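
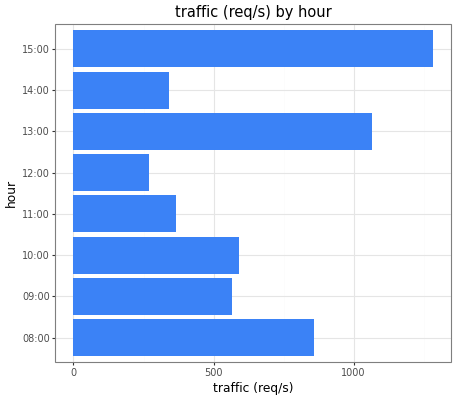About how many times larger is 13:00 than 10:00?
13:00 ≈ 1000, 10:00 ≈ 600; 1000/600 ≈ 1.67.

≈ 1.67×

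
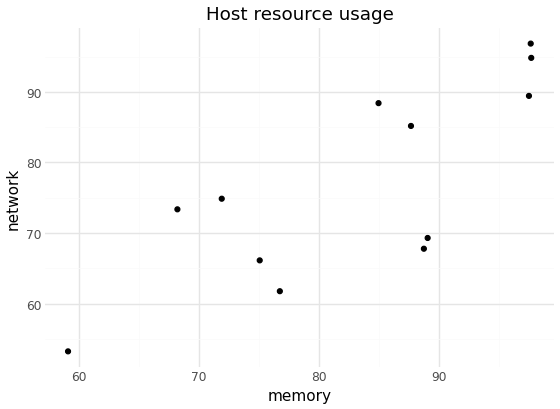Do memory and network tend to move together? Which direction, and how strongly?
positive, strong

Points are positively correlated; strong (|r| ≈ 0.8).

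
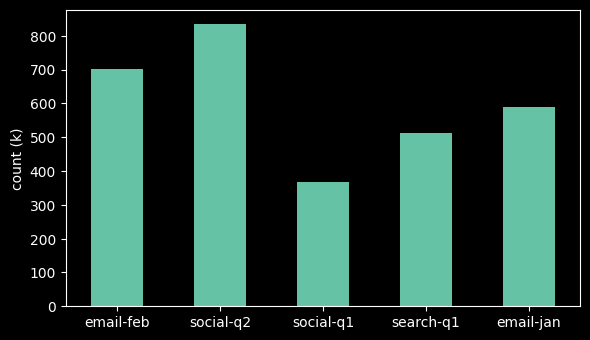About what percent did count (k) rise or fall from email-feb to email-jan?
email-feb ≈ 700, email-jan ≈ 600; (600 − 700) / 700 ≈ -14.3%.

≈ -14.3%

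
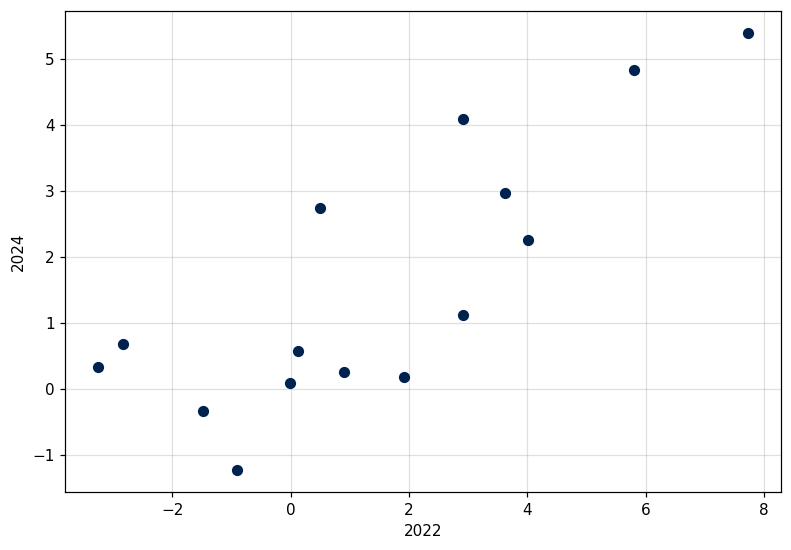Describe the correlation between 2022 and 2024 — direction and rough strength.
Points are positively correlated; strong (|r| ≈ 0.8).

positive, strong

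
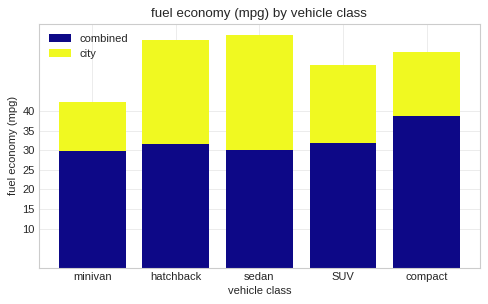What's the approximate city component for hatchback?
≈ 30

city top ≈ 60, bottom ≈ 30; segment ≈ 30.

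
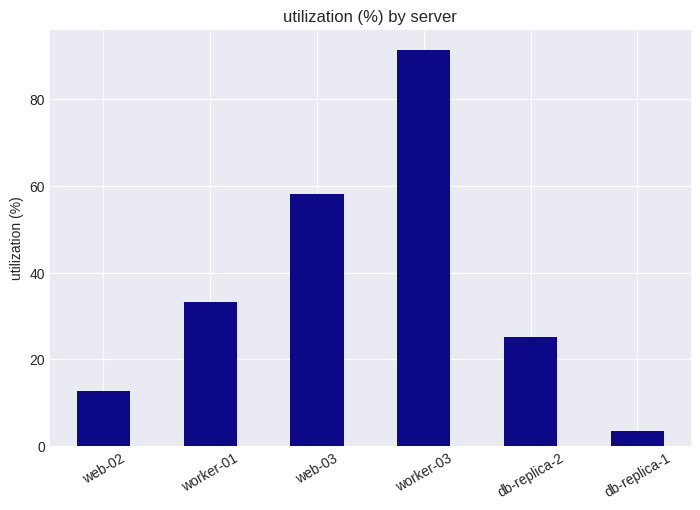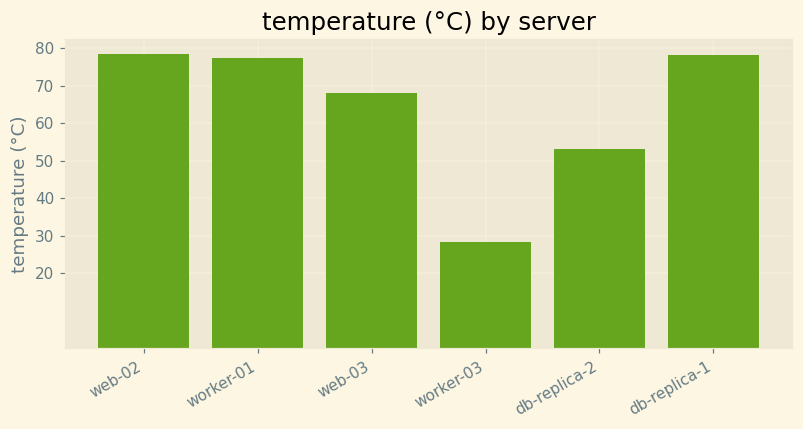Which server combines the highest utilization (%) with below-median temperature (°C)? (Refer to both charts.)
Chart 2 median temperature (°C) ≈ 70; below-median servers: web-03, worker-03, db-replica-2. Among those, worker-03 has the highest utilization (%) (≈ 90).

worker-03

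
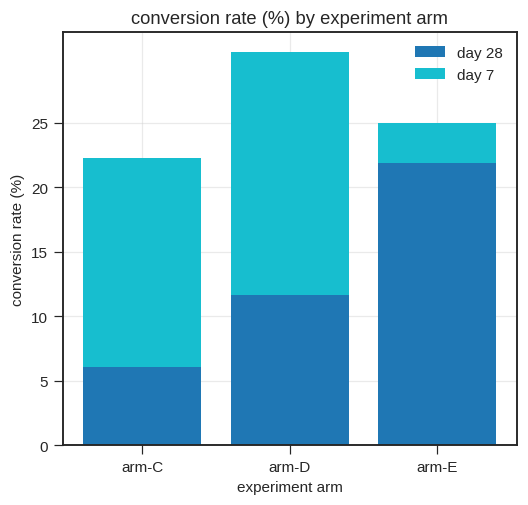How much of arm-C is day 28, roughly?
≈ 5

day 28 top ≈ 5, bottom ≈ 0; segment ≈ 5.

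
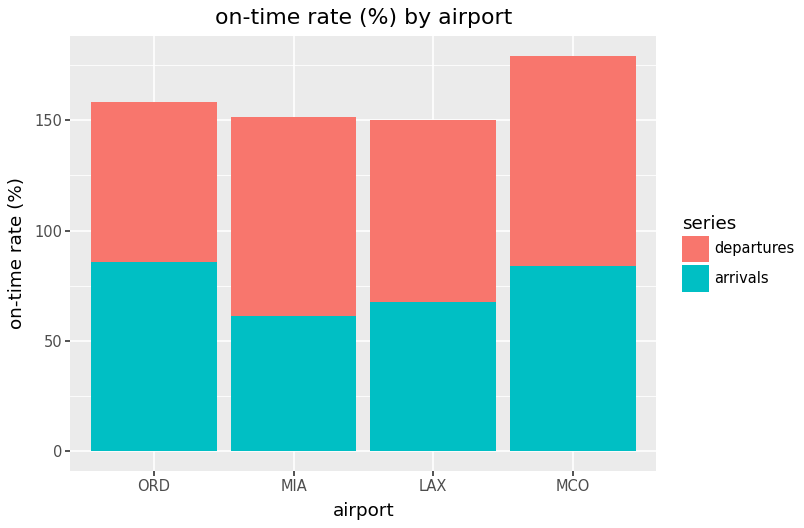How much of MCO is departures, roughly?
≈ 100

departures top ≈ 180, bottom ≈ 80; segment ≈ 100.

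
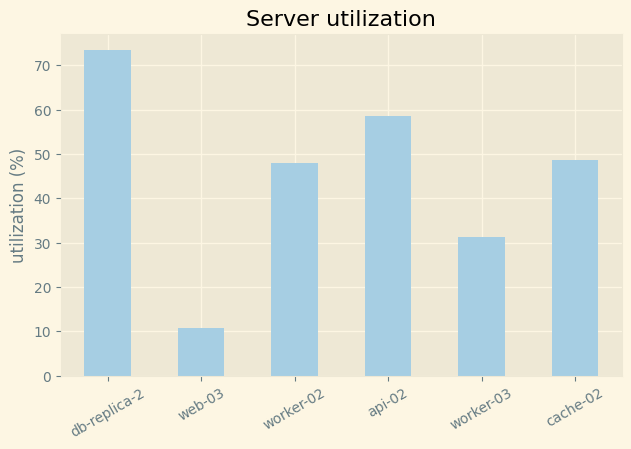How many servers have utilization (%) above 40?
Above 40: db-replica-2, worker-02, api-02, cache-02.

4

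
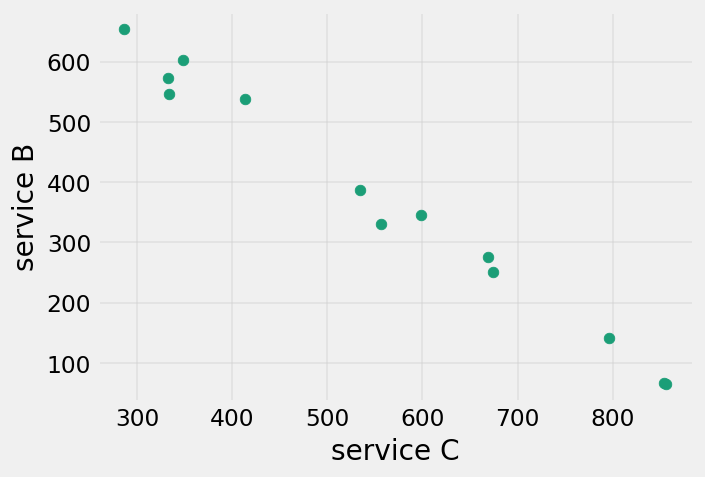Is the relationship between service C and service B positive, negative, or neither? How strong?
negative, strong

Points are negatively correlated; strong (|r| ≈ 1.0).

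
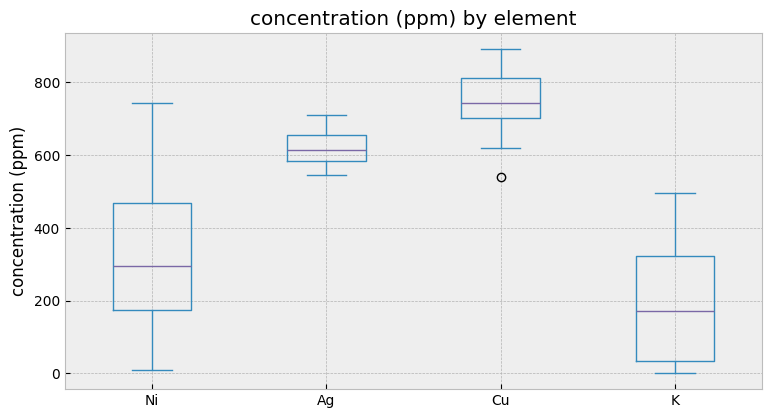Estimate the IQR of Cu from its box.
Q3 ≈ 800, Q1 ≈ 700; IQR ≈ 100.

≈ 100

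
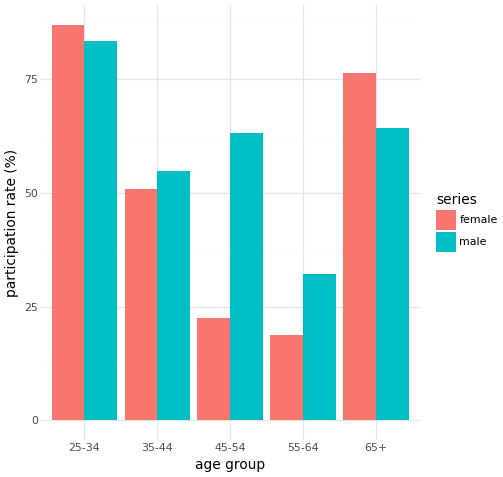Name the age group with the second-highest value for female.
65+

Top 3 for female: 25-34 ≈ 90, 65+ ≈ 80, 35-44 ≈ 50.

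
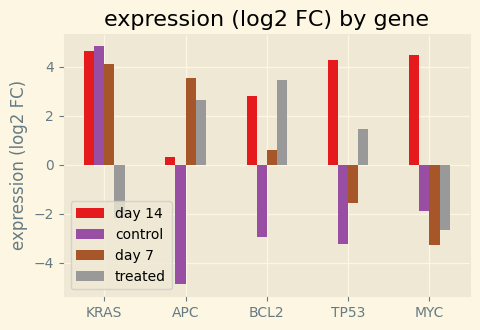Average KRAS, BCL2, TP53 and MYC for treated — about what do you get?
≈ 0

(-2 + 3 + 1 + -3) / 4 ≈ 0.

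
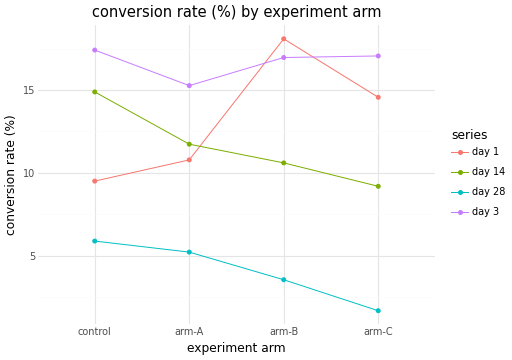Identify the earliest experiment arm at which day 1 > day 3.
arm-A: day 1 ≈ 10 vs day 3 ≈ 16 (not yet); arm-B: day 1 ≈ 18 vs day 3 ≈ 16 (first crossover).

arm-B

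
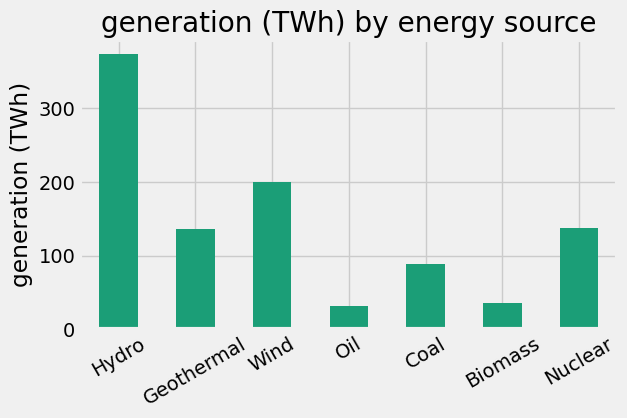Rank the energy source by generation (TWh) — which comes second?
Wind

Top 3: Hydro ≈ 350, Wind ≈ 200, Nuclear ≈ 150.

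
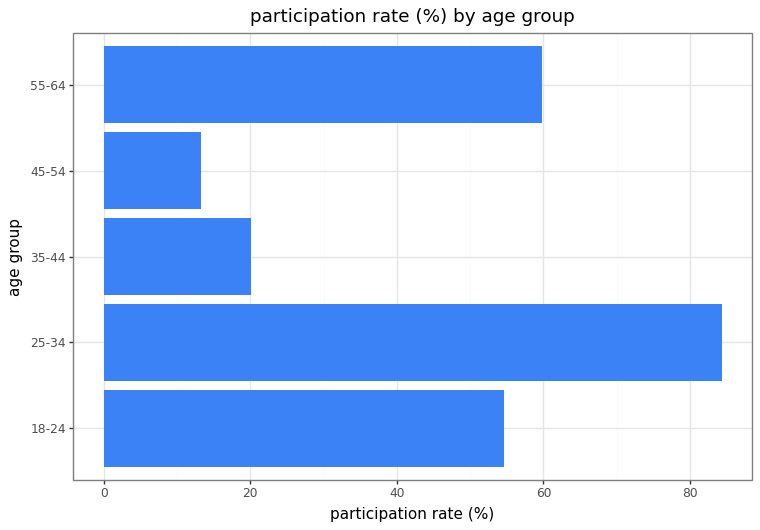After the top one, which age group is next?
Top 3: 25-34 ≈ 80, 55-64 ≈ 60, 18-24 ≈ 50.

55-64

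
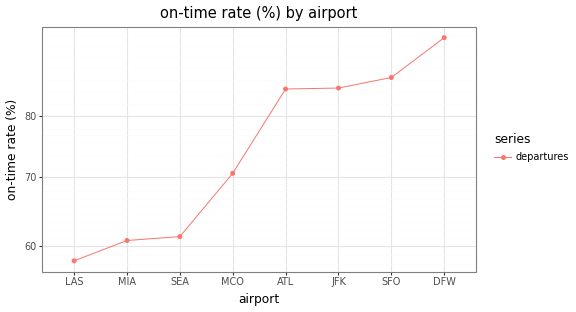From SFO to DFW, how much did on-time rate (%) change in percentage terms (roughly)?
≈ +11.8%

SFO ≈ 85, DFW ≈ 95; (95 − 85) / 85 ≈ +11.8%.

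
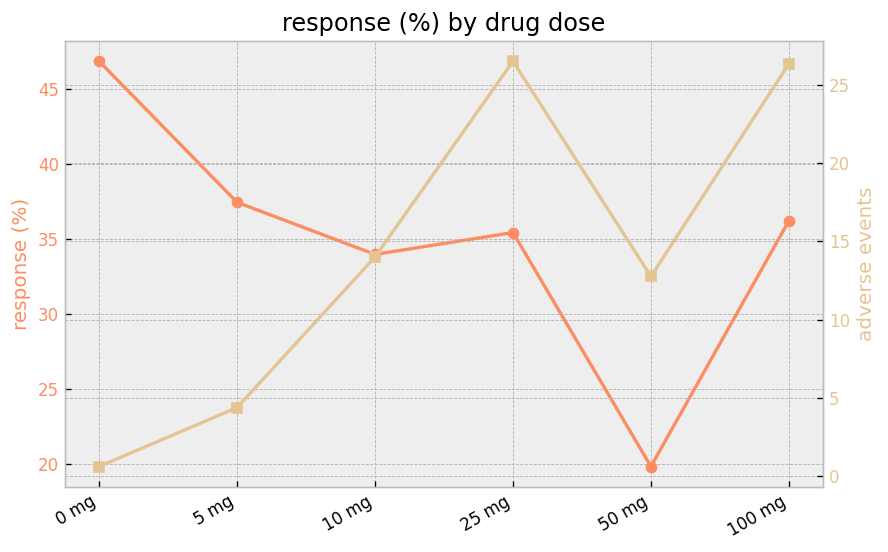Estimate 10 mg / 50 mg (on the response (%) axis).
10 mg ≈ 35, 50 mg ≈ 20; 35/20 ≈ 1.75.

≈ 1.75×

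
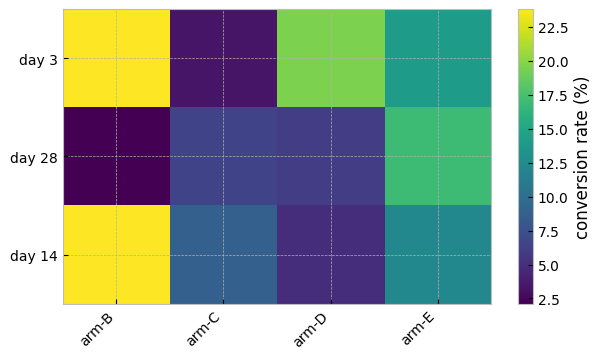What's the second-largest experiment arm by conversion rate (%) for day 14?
Top 3 for day 14: arm-B ≈ 24, arm-E ≈ 12, arm-C ≈ 8.

arm-E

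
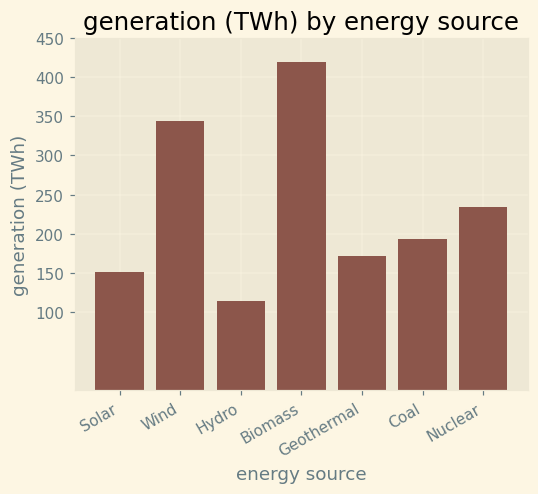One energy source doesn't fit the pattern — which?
Biomass

Biomass ≈ 400; the rest sit between ≈ 100 and ≈ 350.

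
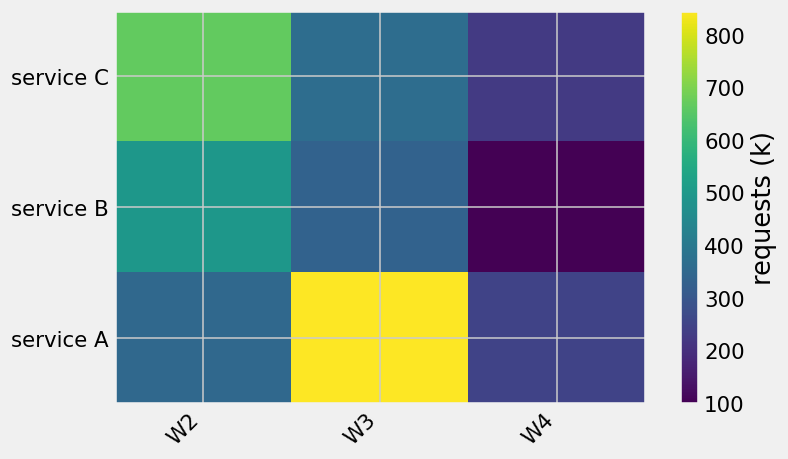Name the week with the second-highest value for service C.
Top 3 for service C: W2 ≈ 700, W3 ≈ 400, W4 ≈ 200.

W3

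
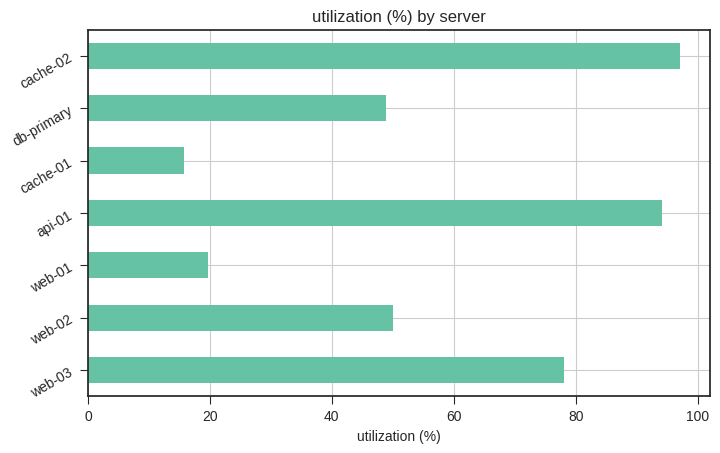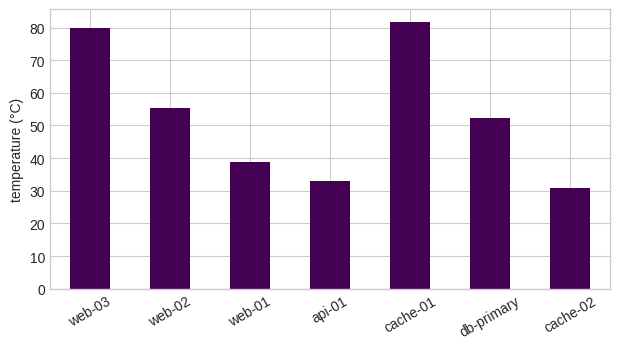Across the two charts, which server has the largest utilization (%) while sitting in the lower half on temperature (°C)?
cache-02

Chart 2 median temperature (°C) ≈ 50; below-median servers: web-01, api-01, cache-02. Among those, cache-02 has the highest utilization (%) (≈ 100).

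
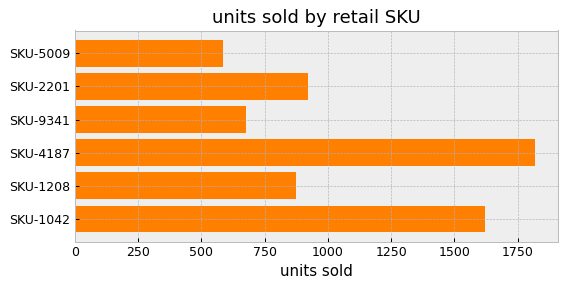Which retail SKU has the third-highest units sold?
SKU-2201

Top 4: SKU-4187 ≈ 1800, SKU-1042 ≈ 1600, SKU-2201 ≈ 1000, SKU-1208 ≈ 800.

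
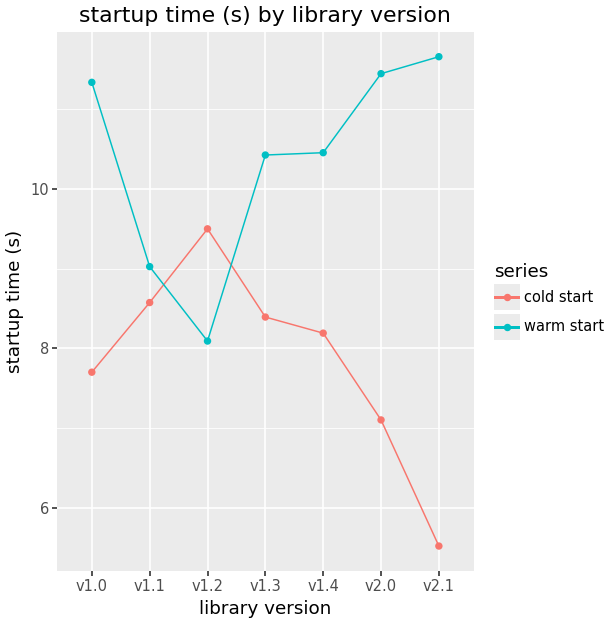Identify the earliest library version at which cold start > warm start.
v1.2

v1.1: cold start ≈ 9 vs warm start ≈ 9 (not yet); v1.2: cold start ≈ 9 vs warm start ≈ 8 (first crossover).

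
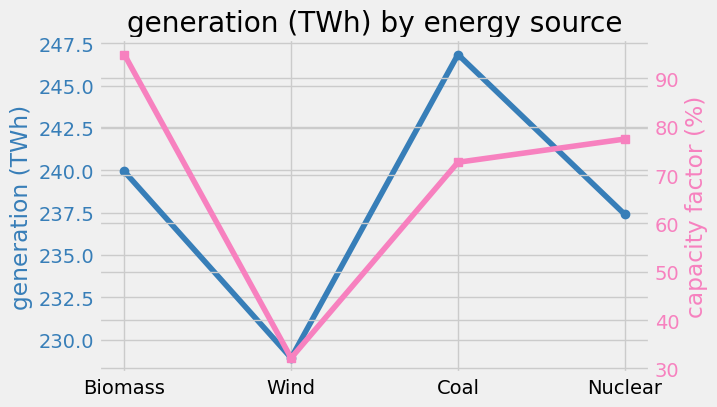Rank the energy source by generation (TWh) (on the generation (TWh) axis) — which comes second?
Top 3 (on the generation (TWh) axis): Coal ≈ 246, Biomass ≈ 240, Nuclear ≈ 238.

Biomass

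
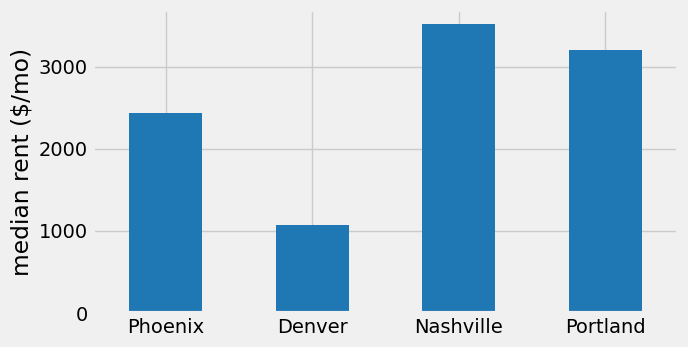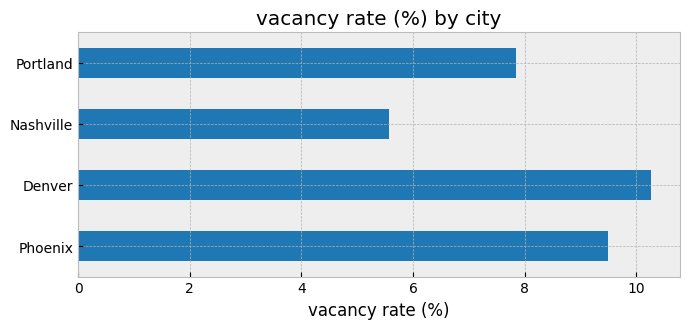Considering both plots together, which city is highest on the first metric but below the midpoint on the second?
Nashville

Chart 2 median vacancy rate (%) ≈ 9; below-median cities: Nashville, Portland. Among those, Nashville has the highest median rent ($/mo) (≈ 3500).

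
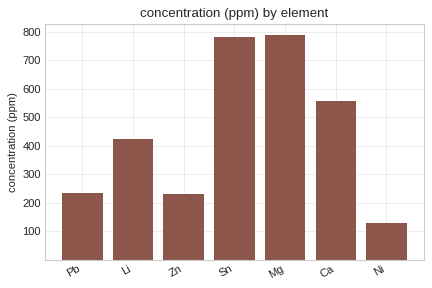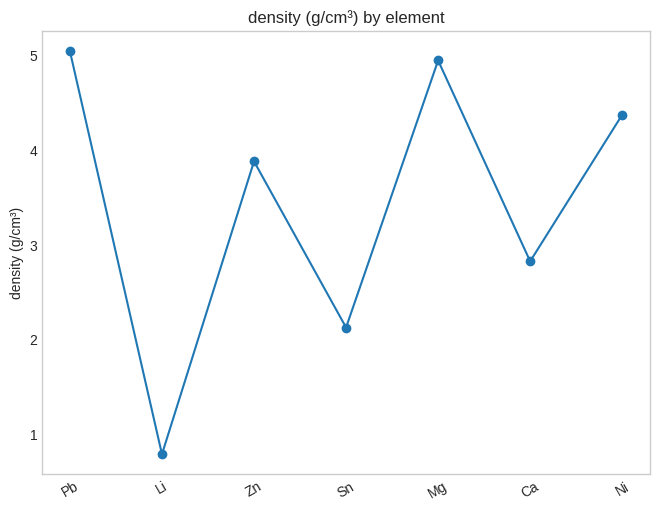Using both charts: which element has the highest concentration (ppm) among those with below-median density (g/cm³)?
Chart 2 median density (g/cm³) ≈ 4; below-median elements: Li, Sn, Ca. Among those, Sn has the highest concentration (ppm) (≈ 800).

Sn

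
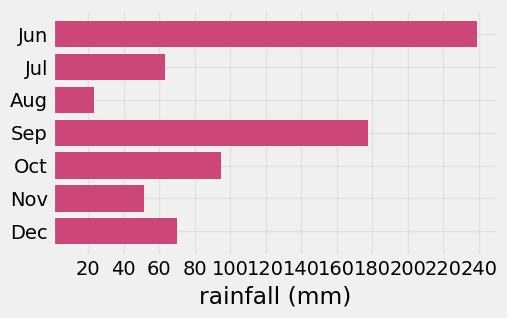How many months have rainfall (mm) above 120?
Above 120: Jun, Sep.

2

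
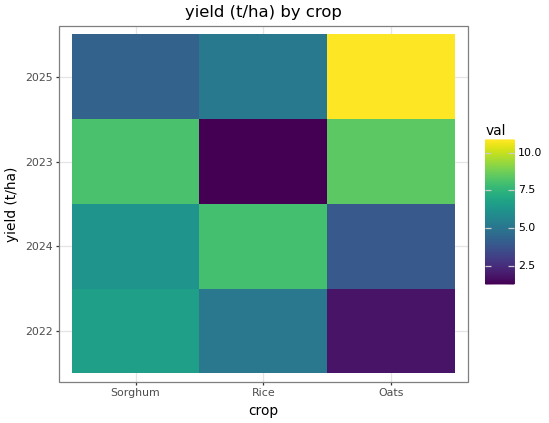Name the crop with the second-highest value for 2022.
Rice

Top 3 for 2022: Sorghum ≈ 7, Rice ≈ 5, Oats ≈ 2.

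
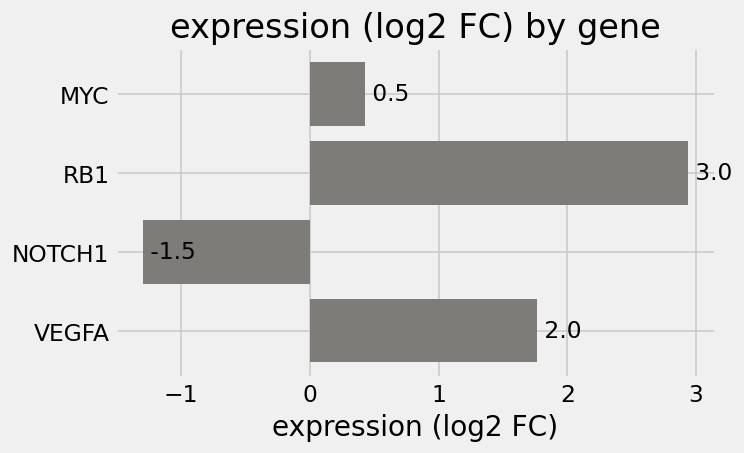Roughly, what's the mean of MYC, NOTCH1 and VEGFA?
≈ 0.33

(0.5 + -1.5 + 2.0) / 3 ≈ 0.33.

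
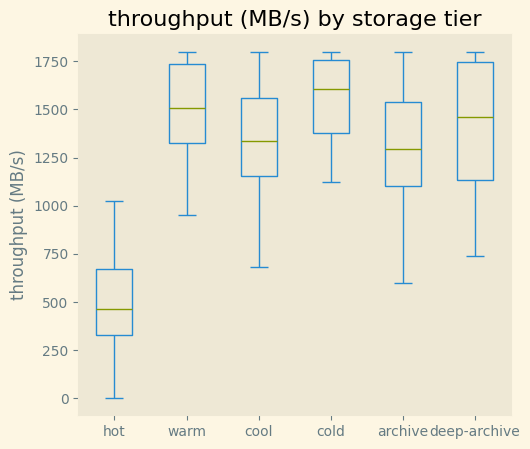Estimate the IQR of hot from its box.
≈ 400

Q3 ≈ 700, Q1 ≈ 300; IQR ≈ 400.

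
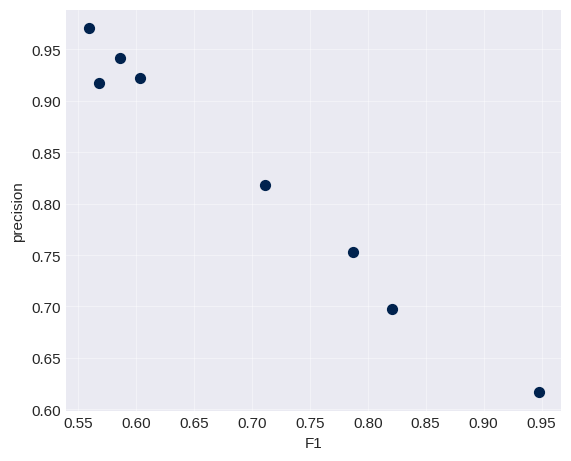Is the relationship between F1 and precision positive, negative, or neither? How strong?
Points are negatively correlated; strong (|r| ≈ 1.0).

negative, strong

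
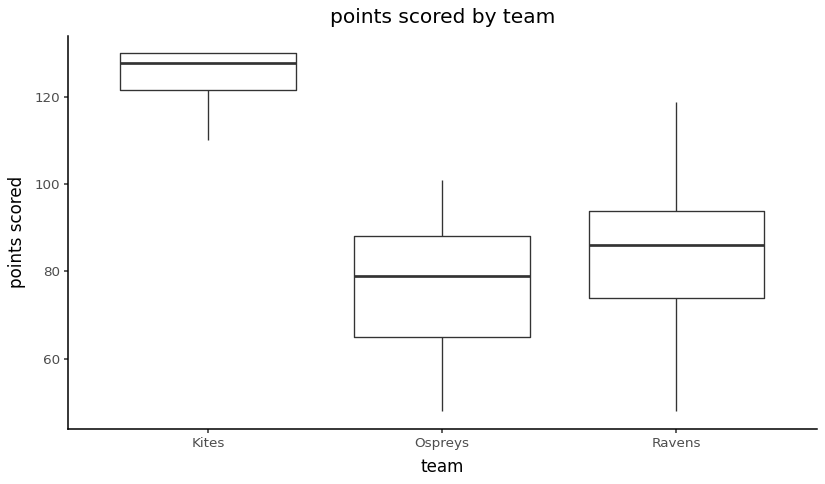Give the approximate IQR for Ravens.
≈ 20

Q3 ≈ 95, Q1 ≈ 75; IQR ≈ 20.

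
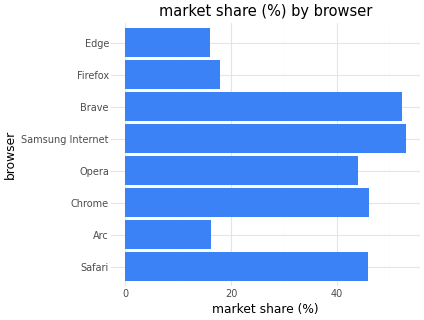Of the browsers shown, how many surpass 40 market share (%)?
Above 40: Safari, Chrome, Opera, Samsung Internet, Brave.

5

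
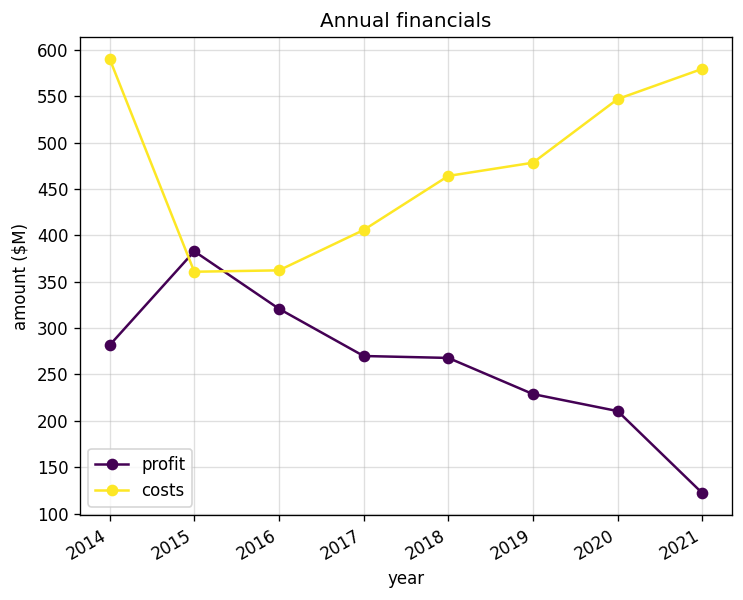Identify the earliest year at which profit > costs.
2015

2014: profit ≈ 300 vs costs ≈ 600 (not yet); 2015: profit ≈ 400 vs costs ≈ 350 (first crossover).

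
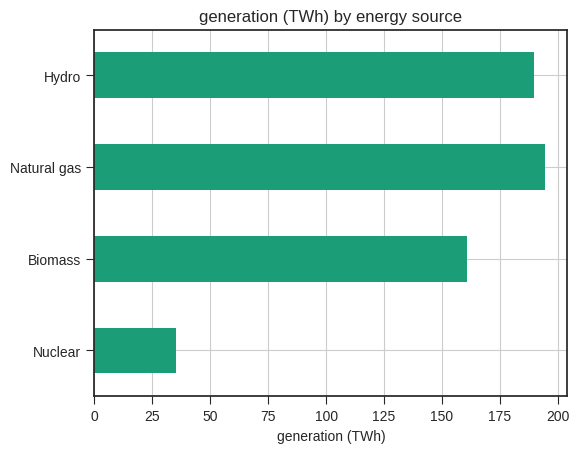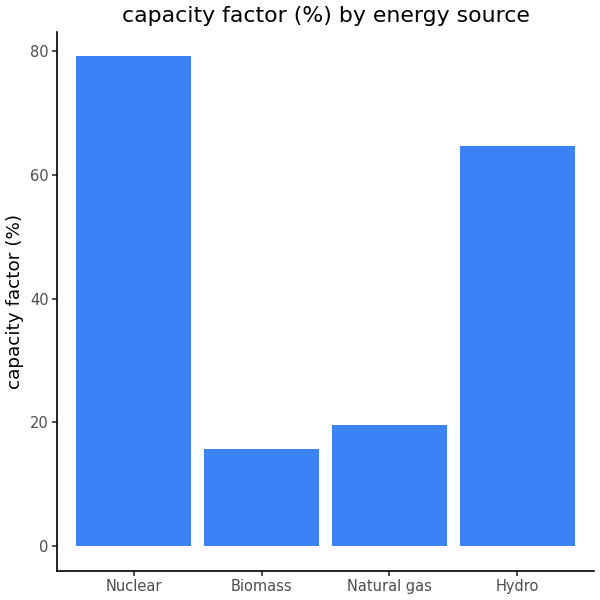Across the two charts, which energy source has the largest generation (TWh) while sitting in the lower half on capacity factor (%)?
Chart 2 median capacity factor (%) ≈ 40; below-median energy sources: Biomass, Natural gas. Among those, Natural gas has the highest generation (TWh) (≈ 200).

Natural gas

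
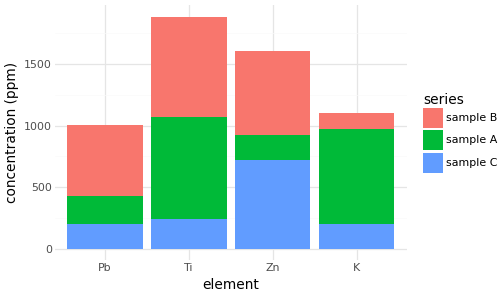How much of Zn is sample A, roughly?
sample A top ≈ 1000, bottom ≈ 800; segment ≈ 200.

≈ 200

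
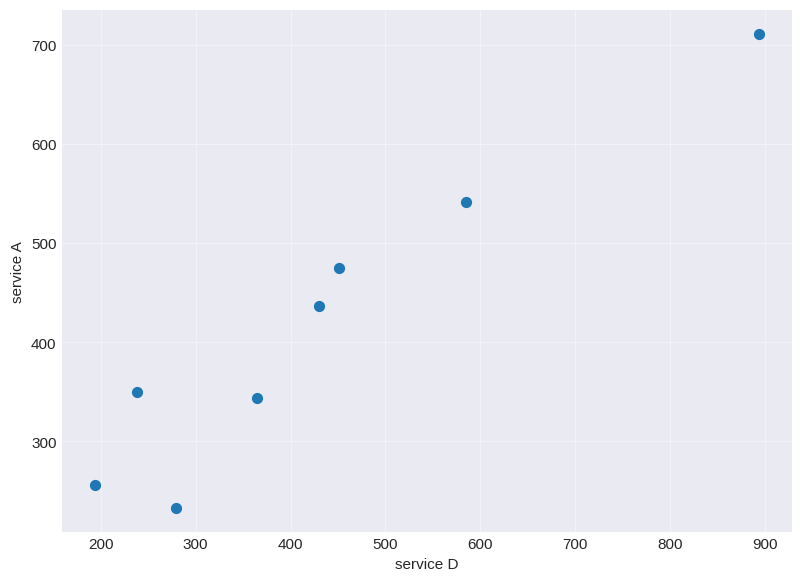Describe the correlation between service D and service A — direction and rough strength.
Points are positively correlated; strong (|r| ≈ 1.0).

positive, strong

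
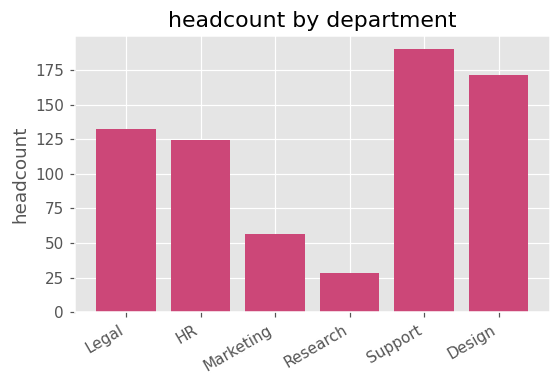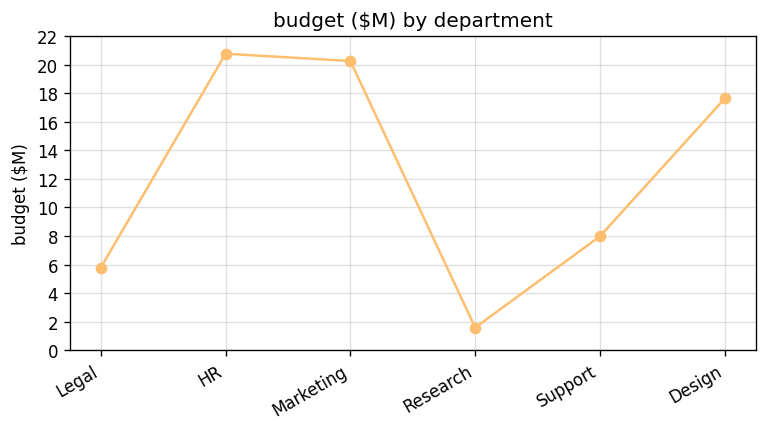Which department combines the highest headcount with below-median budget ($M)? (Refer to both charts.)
Chart 2 median budget ($M) ≈ 12; below-median departments: Legal, Research, Support. Among those, Support has the highest headcount (≈ 180).

Support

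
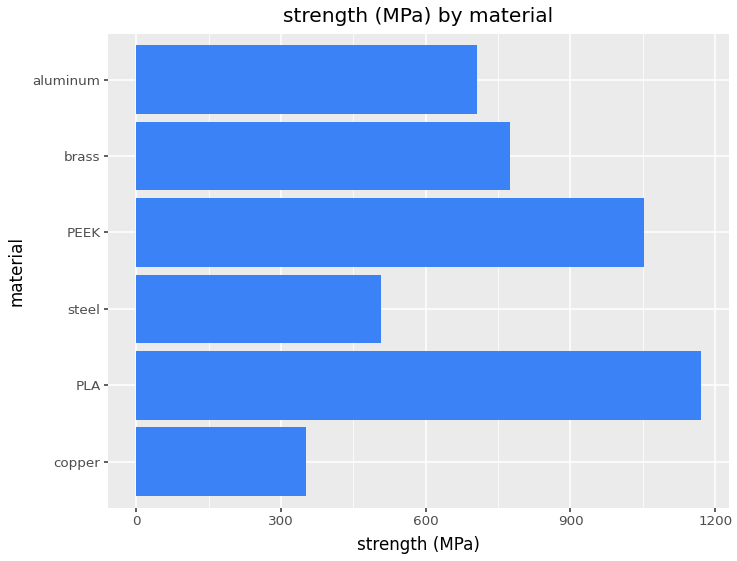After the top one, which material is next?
Top 3: PLA ≈ 1200, PEEK ≈ 1100, brass ≈ 800.

PEEK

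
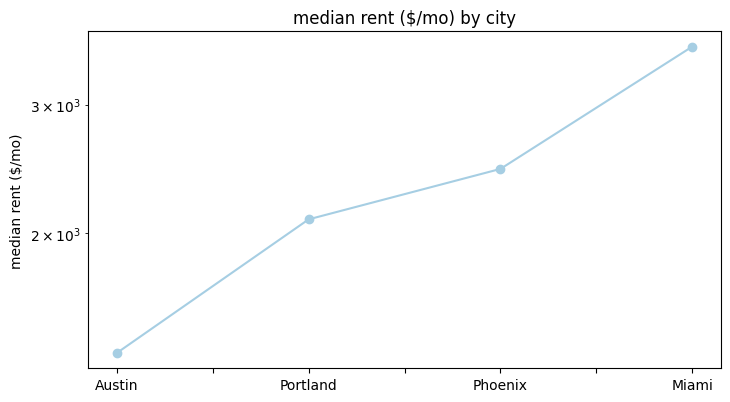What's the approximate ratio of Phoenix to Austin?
Phoenix ≈ 2400, Austin ≈ 1400; 2400/1400 ≈ 1.71.

≈ 1.71×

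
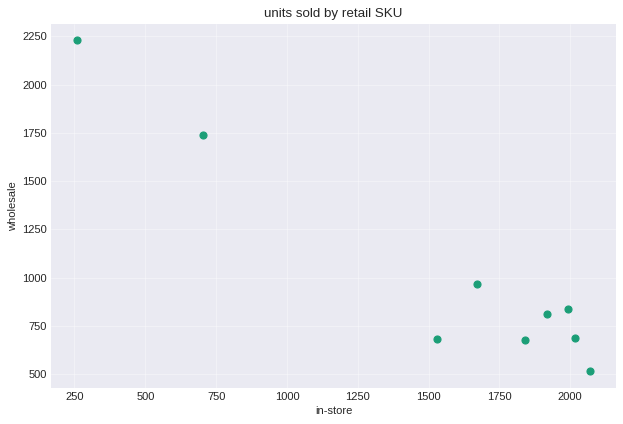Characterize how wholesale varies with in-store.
negative, strong

Points are negatively correlated; strong (|r| ≈ 1.0).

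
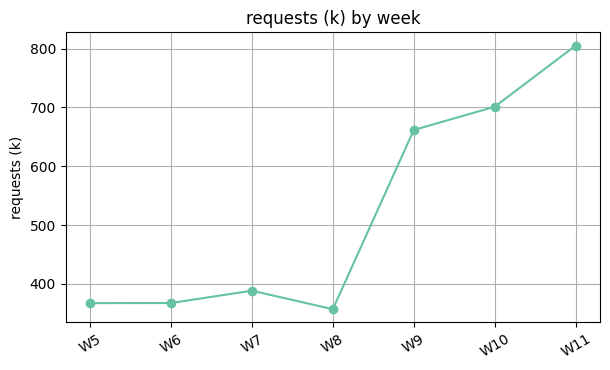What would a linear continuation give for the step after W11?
≈ 875

Last three: 650, 700, 800 → slope ≈ 75/step → next ≈ 875.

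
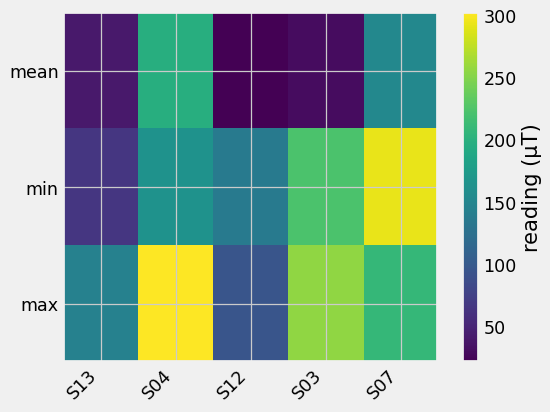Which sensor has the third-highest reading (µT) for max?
Top 4 for max: S04 ≈ 300, S03 ≈ 250, S07 ≈ 200, S13 ≈ 150.

S07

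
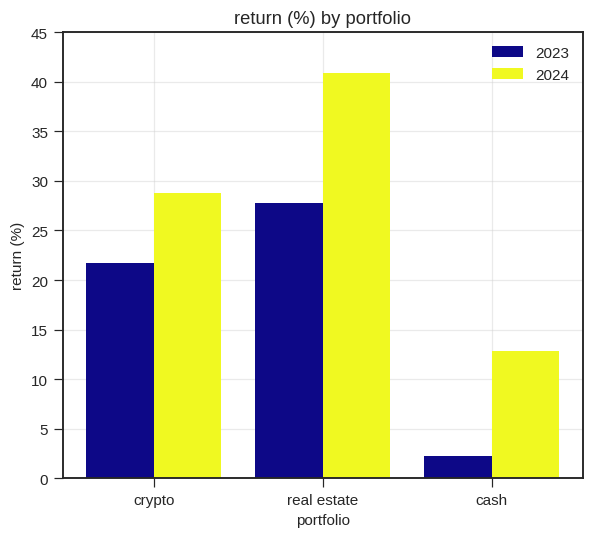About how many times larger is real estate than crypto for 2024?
real estate ≈ 40, crypto ≈ 30; 40/30 ≈ 1.33.

≈ 1.33×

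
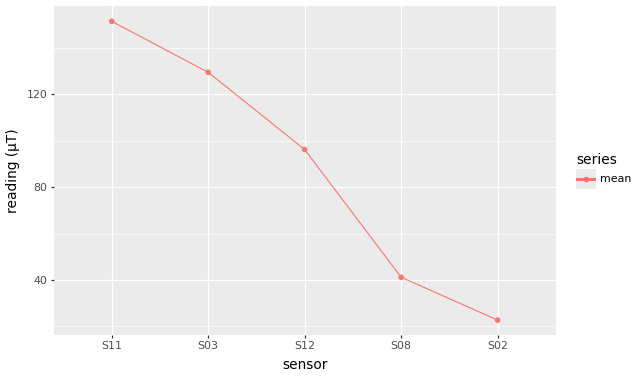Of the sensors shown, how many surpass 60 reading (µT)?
Above 60: S11, S03, S12.

3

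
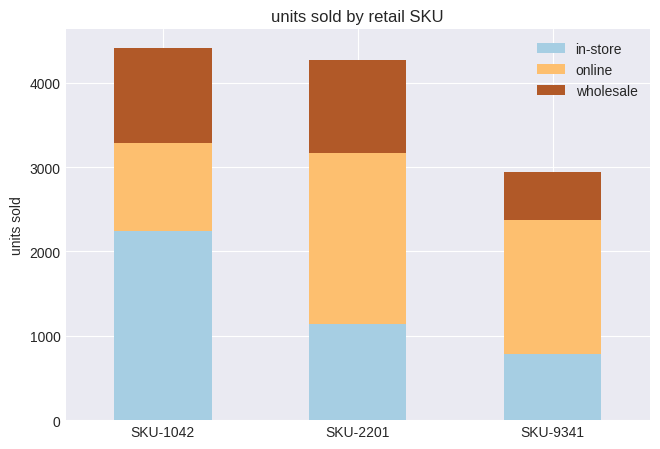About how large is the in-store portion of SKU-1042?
≈ 2000

in-store top ≈ 2000, bottom ≈ 0; segment ≈ 2000.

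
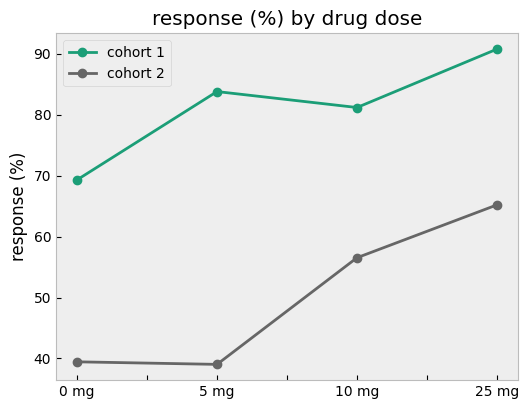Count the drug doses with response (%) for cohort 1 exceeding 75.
3

Above 75: 5 mg, 10 mg, 25 mg.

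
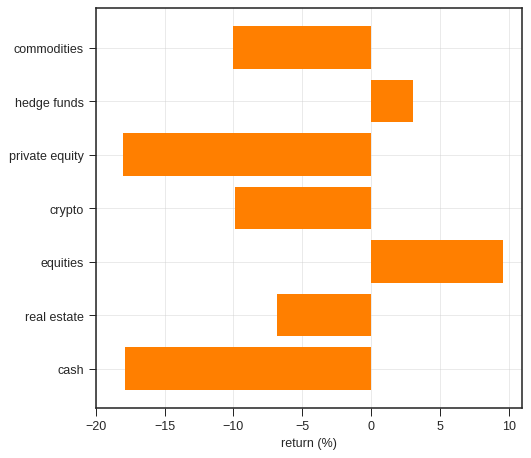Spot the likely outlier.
equities ≈ 10; the rest sit between ≈ -20 and ≈ 5.

equities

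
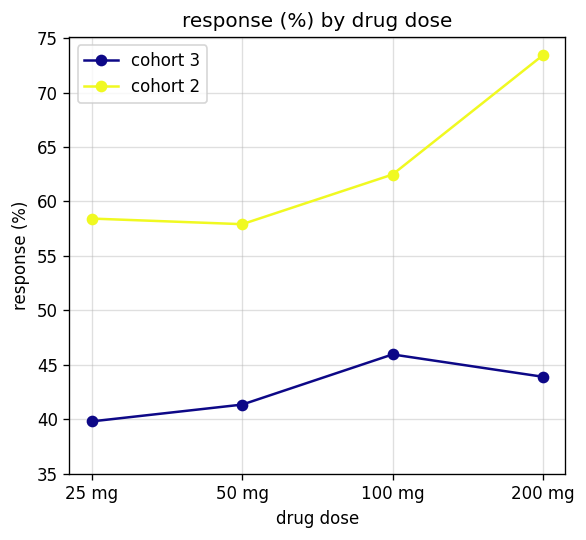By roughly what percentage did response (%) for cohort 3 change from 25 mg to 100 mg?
≈ +12.5%

25 mg ≈ 40, 100 mg ≈ 45; (45 − 40) / 40 ≈ +12.5%.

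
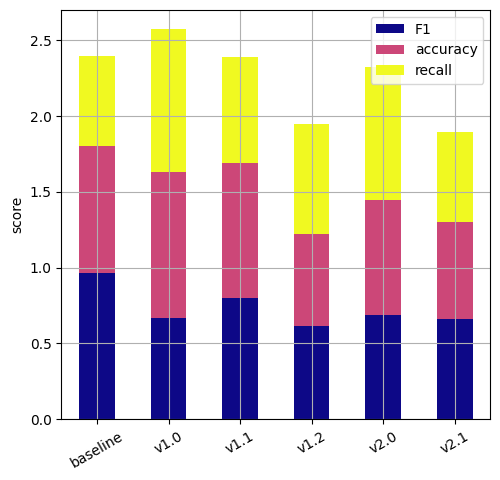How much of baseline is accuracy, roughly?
accuracy top ≈ 2.0, bottom ≈ 1.0; segment ≈ 1.0.

≈ 1.0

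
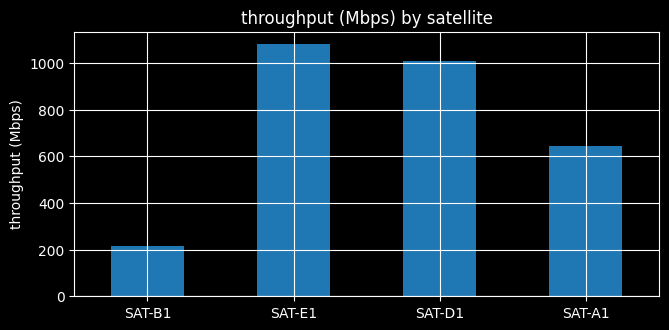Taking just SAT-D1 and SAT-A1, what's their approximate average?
(1000 + 600) / 2 ≈ 800.

≈ 800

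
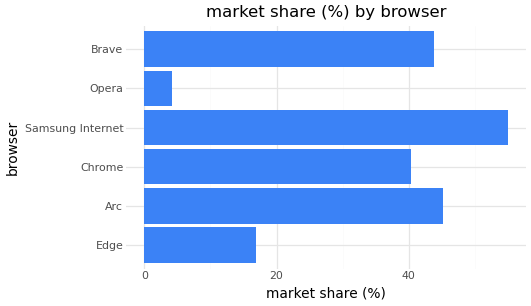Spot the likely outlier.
Opera

Opera ≈ 5; the rest sit between ≈ 15 and ≈ 55.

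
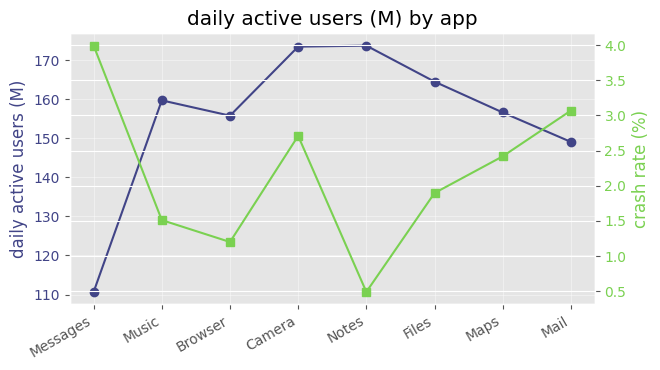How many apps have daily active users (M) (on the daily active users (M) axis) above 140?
7

Above 140: Music, Browser, Camera, Notes, Files, Maps, Mail.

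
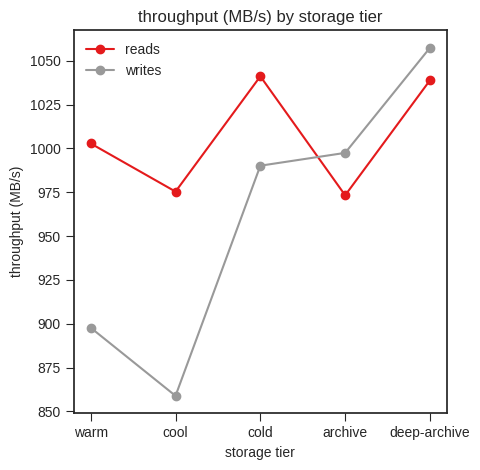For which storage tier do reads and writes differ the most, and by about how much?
cool: reads ≈ 980, writes ≈ 860 → gap ≈ 120. Next-largest (warm) is only ≈ 100.

cool, ≈ 120 MB/s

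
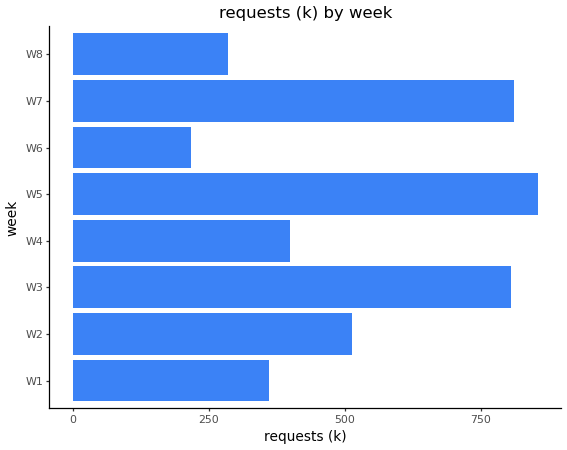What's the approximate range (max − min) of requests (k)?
≈ 700

Max W5 ≈ 900, min W6 ≈ 200; range ≈ 700.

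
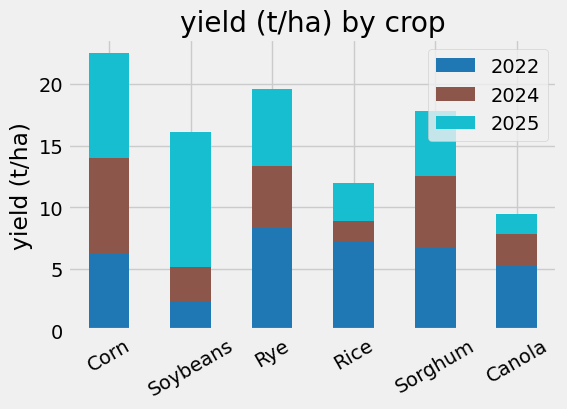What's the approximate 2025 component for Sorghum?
≈ 6

2025 top ≈ 18, bottom ≈ 12; segment ≈ 6.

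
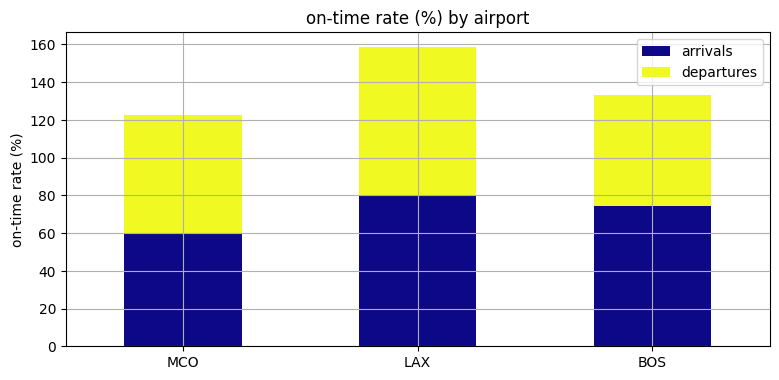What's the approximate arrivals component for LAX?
≈ 80

arrivals top ≈ 80, bottom ≈ 0; segment ≈ 80.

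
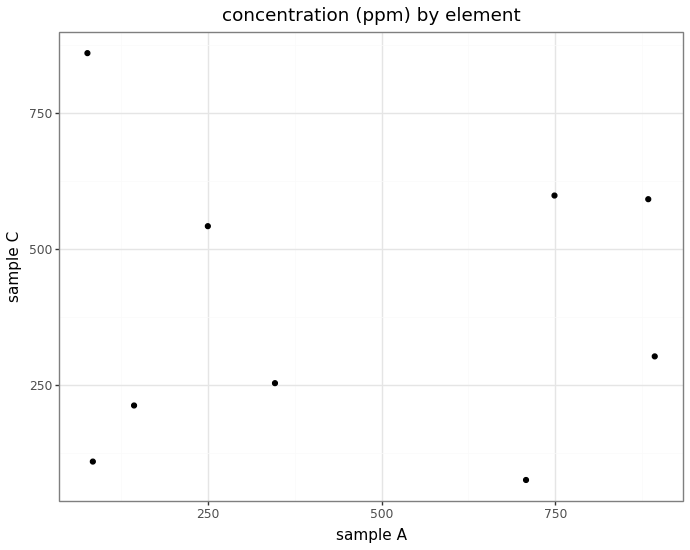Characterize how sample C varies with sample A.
Points are roughly uncorrelated; weak (|r| ≈ 0.0).

no clear correlation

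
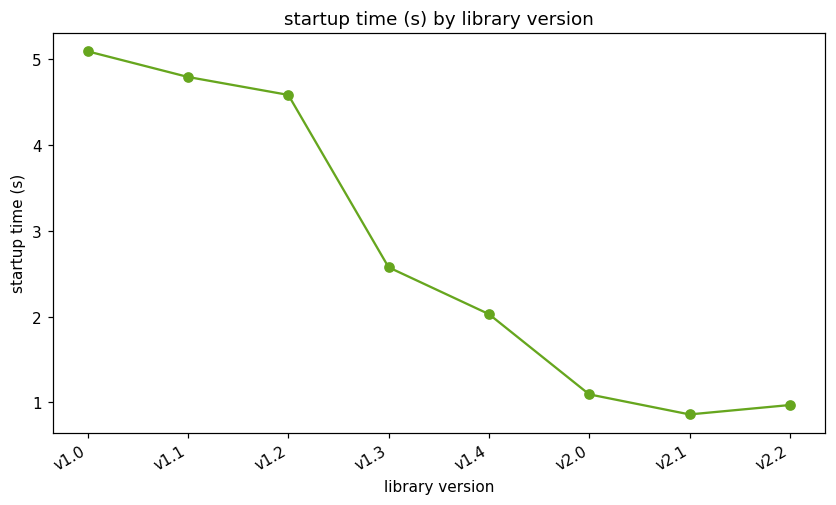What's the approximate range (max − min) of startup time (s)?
≈ 4.0

Max v1.0 ≈ 5.0, min v2.1 ≈ 1.0; range ≈ 4.0.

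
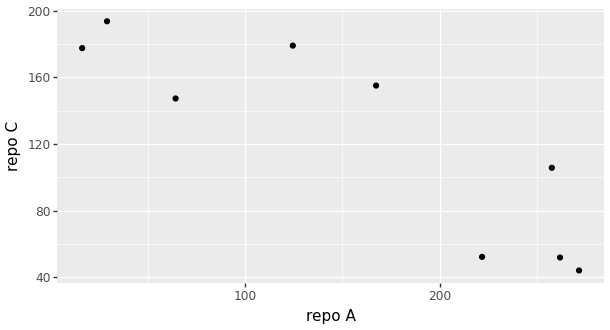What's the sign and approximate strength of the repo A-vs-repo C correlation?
negative, strong

Points are negatively correlated; strong (|r| ≈ 0.9).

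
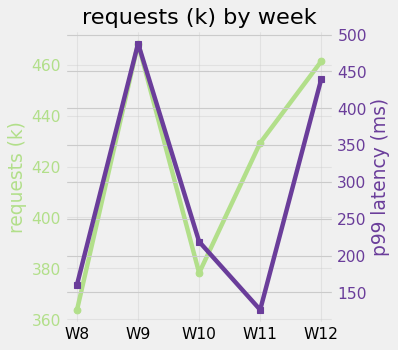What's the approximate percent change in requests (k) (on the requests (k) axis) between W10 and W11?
W10 ≈ 380, W11 ≈ 430; (430 − 380) / 380 ≈ +13.2%.

≈ +13.2%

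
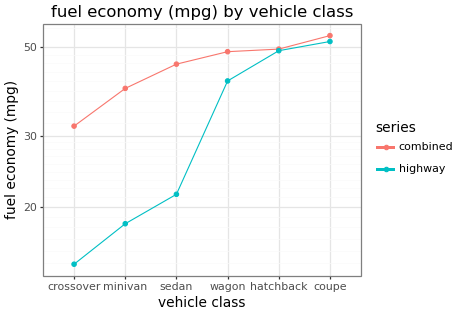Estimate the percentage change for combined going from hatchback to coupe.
≈ +10%

hatchback ≈ 50, coupe ≈ 55; (55 − 50) / 50 ≈ +10%.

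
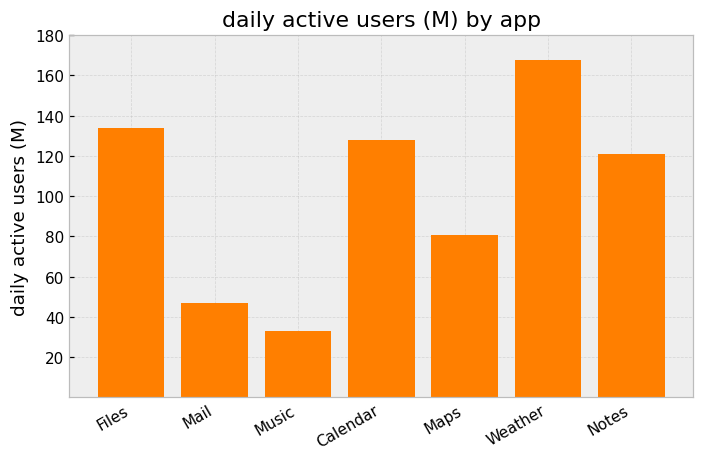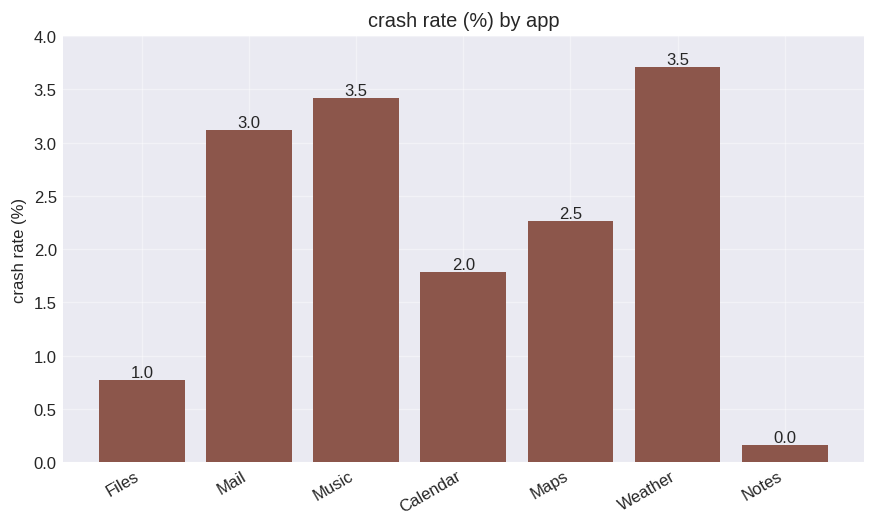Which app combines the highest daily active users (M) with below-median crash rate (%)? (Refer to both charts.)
Files

Chart 2 median crash rate (%) ≈ 2.5; below-median apps: Files, Calendar, Notes. Among those, Files has the highest daily active users (M) (≈ 140).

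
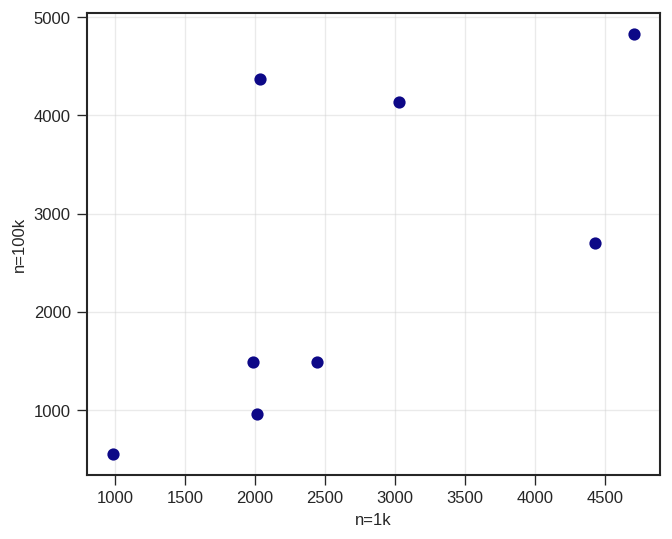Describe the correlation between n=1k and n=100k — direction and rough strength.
positive, moderate

Points are positively correlated; moderate (|r| ≈ 0.6).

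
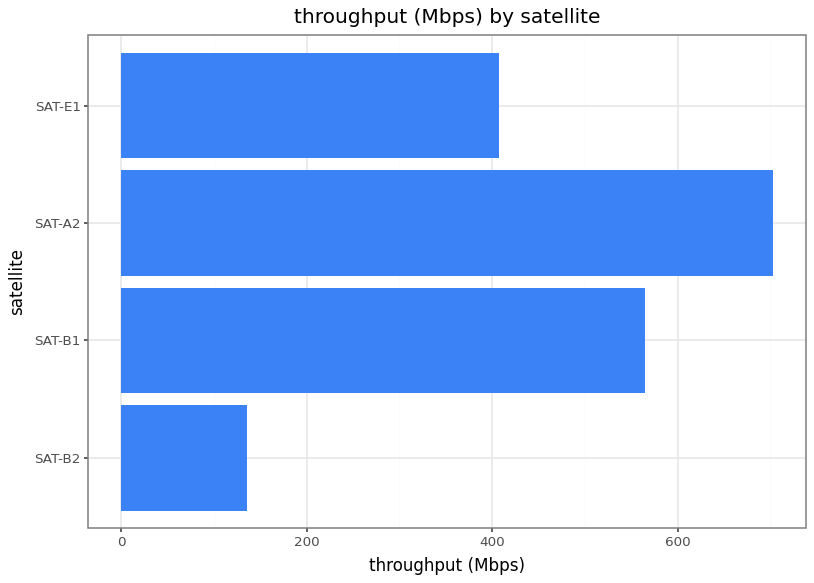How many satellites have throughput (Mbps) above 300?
Above 300: SAT-B1, SAT-A2, SAT-E1.

3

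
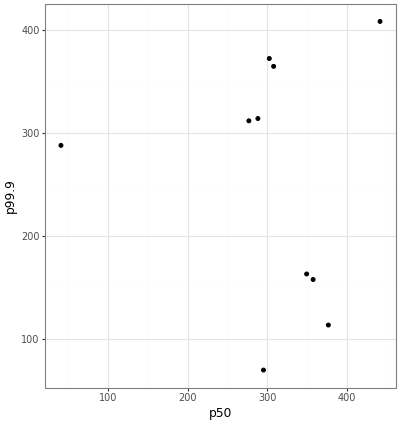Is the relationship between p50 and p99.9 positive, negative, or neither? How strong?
no clear correlation

Points are roughly uncorrelated; weak (|r| ≈ 0.1).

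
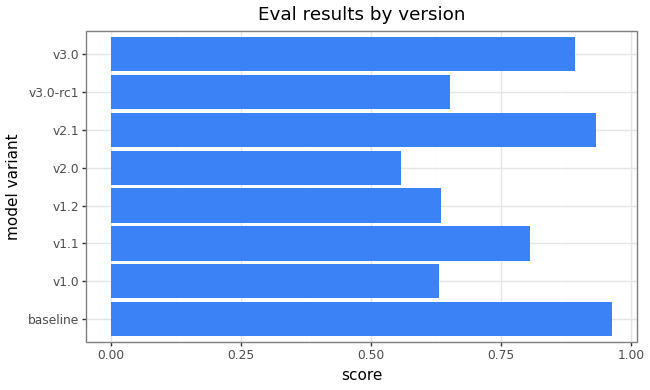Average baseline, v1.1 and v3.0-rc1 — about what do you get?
≈ 0.83

(1.0 + 0.8 + 0.7) / 3 ≈ 0.83.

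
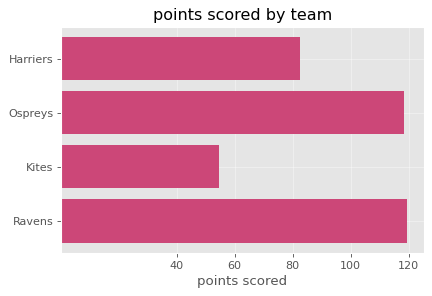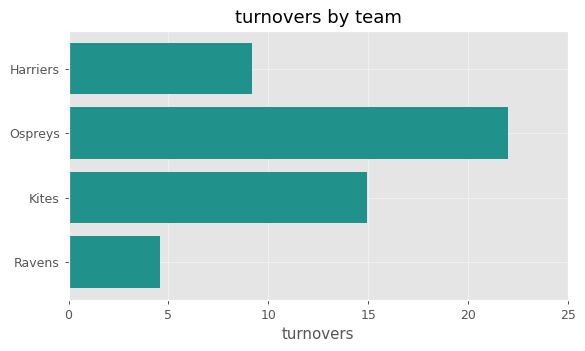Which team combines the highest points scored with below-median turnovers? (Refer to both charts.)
Chart 2 median turnovers ≈ 10; below-median teams: Harriers, Ravens. Among those, Ravens has the highest points scored (≈ 120).

Ravens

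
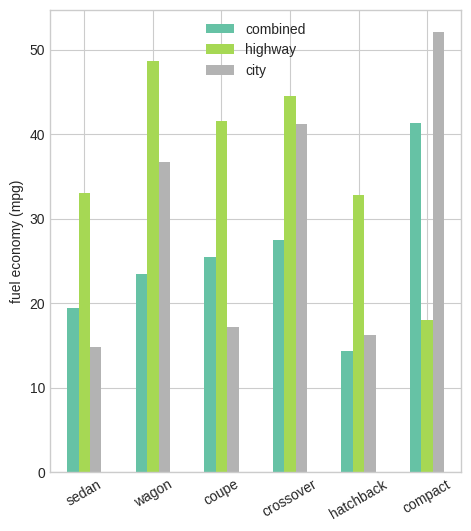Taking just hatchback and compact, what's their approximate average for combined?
(15 + 40) / 2 ≈ 28.

≈ 28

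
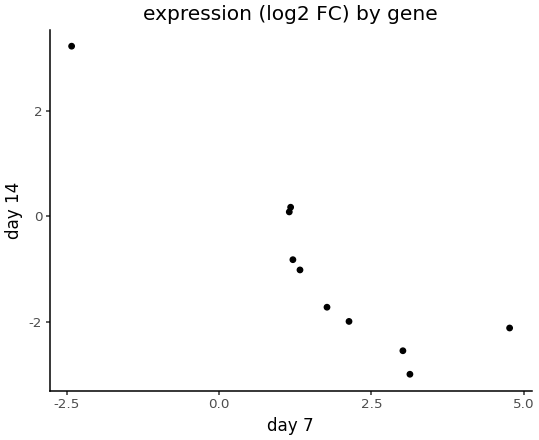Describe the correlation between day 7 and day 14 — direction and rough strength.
Points are negatively correlated; strong (|r| ≈ 0.9).

negative, strong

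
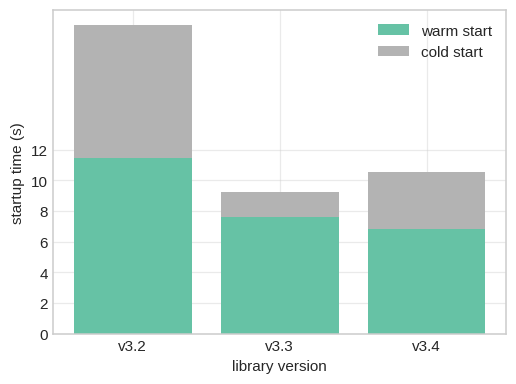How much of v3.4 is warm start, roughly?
warm start top ≈ 6, bottom ≈ 0; segment ≈ 6.

≈ 6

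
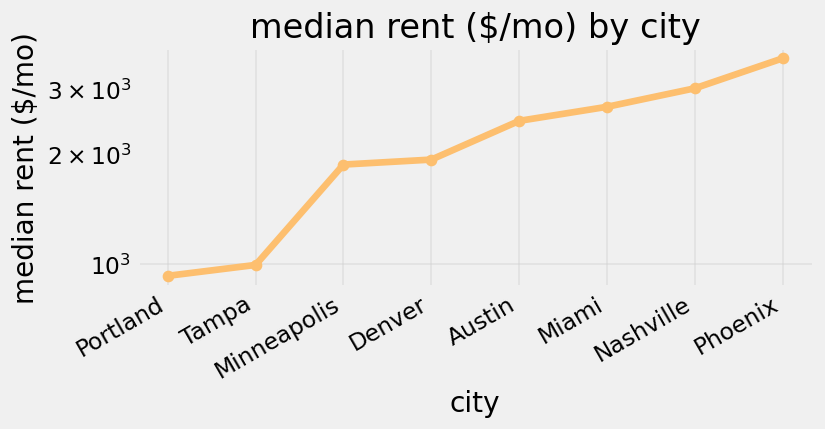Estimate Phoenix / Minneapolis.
≈ 1.75×

Phoenix ≈ 3500, Minneapolis ≈ 2000; 3500/2000 ≈ 1.75.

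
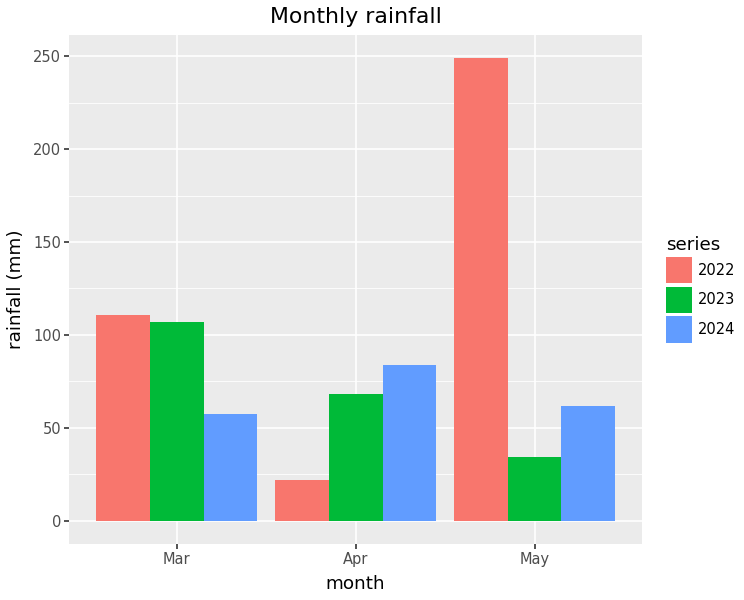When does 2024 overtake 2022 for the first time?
Apr

Mar: 2024 ≈ 50 vs 2022 ≈ 100 (not yet); Apr: 2024 ≈ 75 vs 2022 ≈ 25 (first crossover).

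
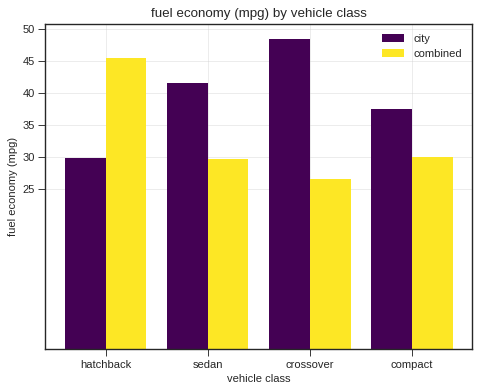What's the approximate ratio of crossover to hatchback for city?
crossover ≈ 50, hatchback ≈ 30; 50/30 ≈ 1.67.

≈ 1.67×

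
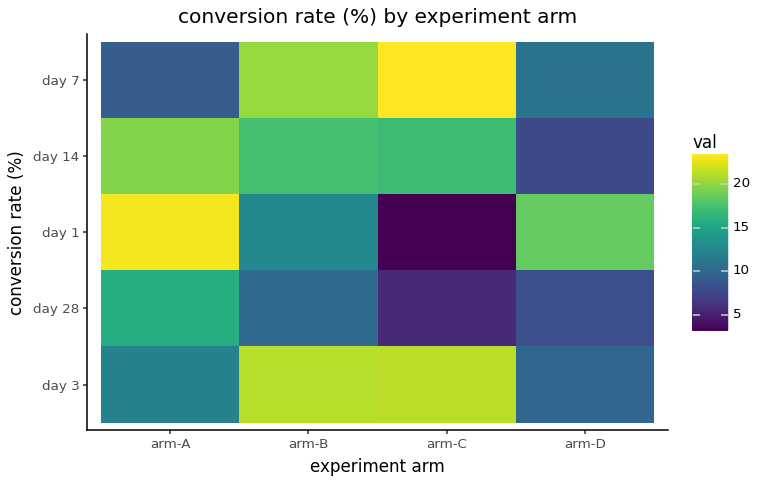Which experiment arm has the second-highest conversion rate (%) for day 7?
arm-B

Top 3 for day 7: arm-C ≈ 24, arm-B ≈ 20, arm-D ≈ 10.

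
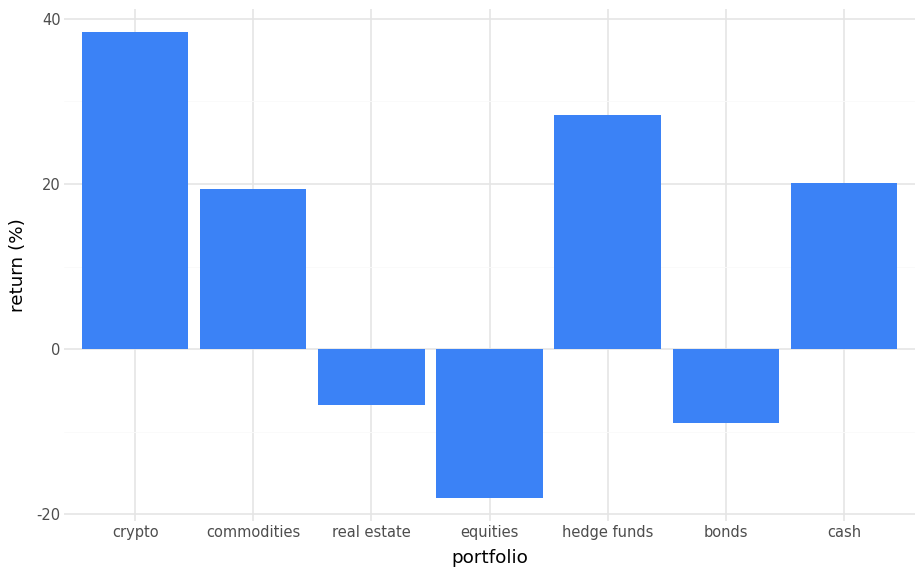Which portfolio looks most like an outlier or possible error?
equities

equities ≈ -20; the rest sit between ≈ -10 and ≈ 40.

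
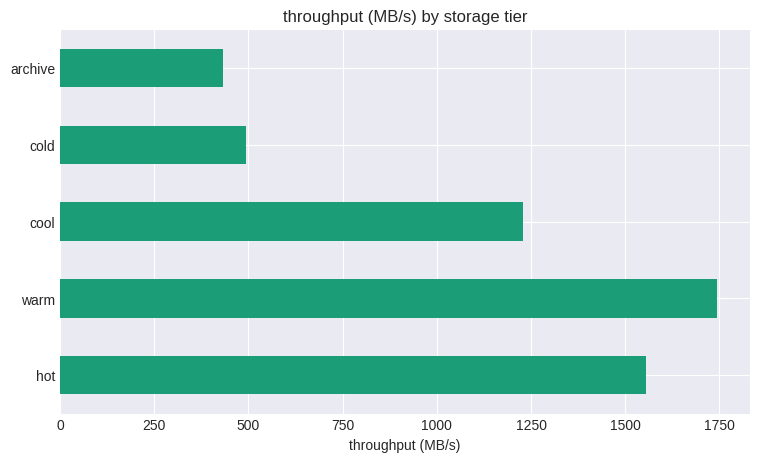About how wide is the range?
≈ 1400

Max warm ≈ 1800, min archive ≈ 400; range ≈ 1400.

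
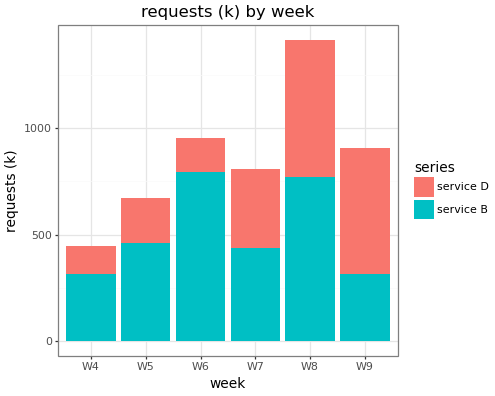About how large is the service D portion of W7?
≈ 400

service D top ≈ 800, bottom ≈ 400; segment ≈ 400.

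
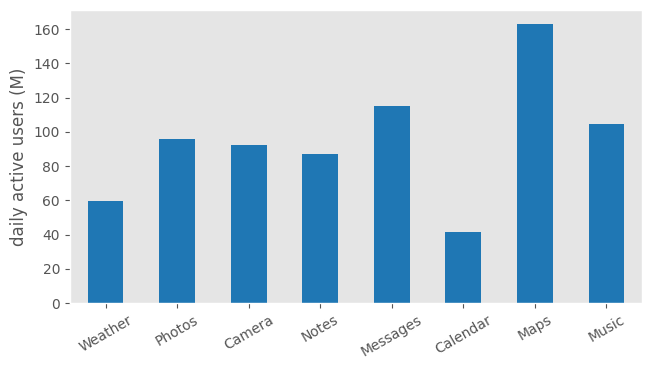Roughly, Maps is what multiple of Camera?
Maps ≈ 160, Camera ≈ 100; 160/100 ≈ 1.6.

≈ 1.6×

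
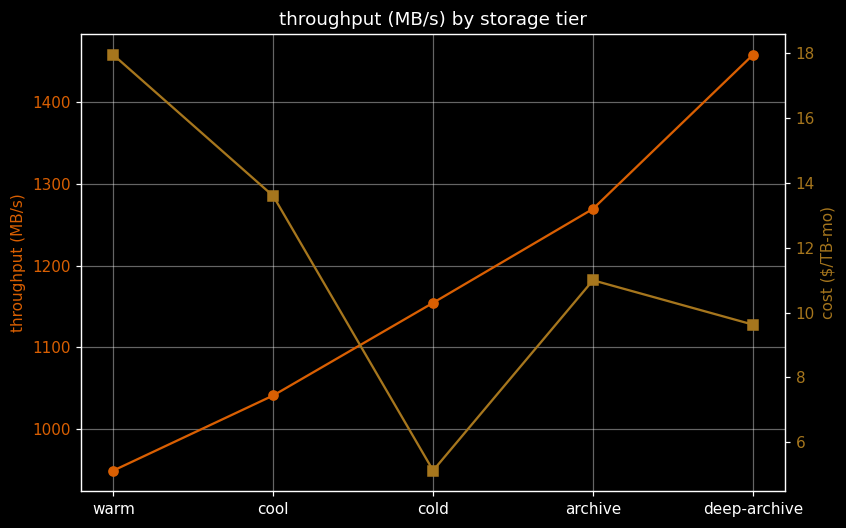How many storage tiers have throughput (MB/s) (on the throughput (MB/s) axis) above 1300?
1

Above 1300: deep-archive.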